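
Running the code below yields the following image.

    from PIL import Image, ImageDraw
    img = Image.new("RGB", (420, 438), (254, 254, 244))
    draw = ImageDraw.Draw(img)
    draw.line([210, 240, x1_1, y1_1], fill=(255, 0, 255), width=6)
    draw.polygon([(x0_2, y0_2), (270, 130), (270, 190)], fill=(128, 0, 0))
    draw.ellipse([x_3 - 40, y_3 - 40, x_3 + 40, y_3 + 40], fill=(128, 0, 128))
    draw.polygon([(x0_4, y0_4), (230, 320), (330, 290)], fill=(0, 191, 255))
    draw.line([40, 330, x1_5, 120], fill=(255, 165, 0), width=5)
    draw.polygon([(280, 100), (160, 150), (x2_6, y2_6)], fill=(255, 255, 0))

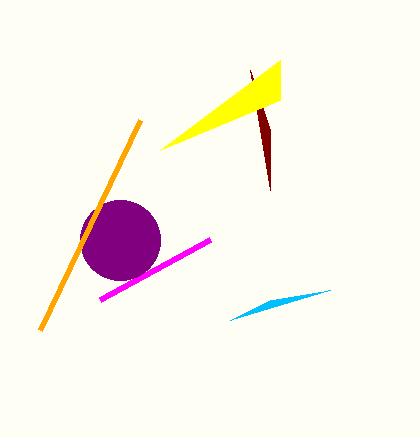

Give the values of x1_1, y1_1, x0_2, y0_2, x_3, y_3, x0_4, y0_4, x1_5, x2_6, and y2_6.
x1_1 = 100; y1_1 = 300; x0_2 = 250; y0_2 = 70; x_3 = 120; y_3 = 240; x0_4 = 270; y0_4 = 300; x1_5 = 140; x2_6 = 280; y2_6 = 60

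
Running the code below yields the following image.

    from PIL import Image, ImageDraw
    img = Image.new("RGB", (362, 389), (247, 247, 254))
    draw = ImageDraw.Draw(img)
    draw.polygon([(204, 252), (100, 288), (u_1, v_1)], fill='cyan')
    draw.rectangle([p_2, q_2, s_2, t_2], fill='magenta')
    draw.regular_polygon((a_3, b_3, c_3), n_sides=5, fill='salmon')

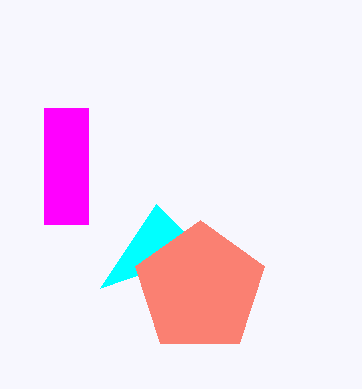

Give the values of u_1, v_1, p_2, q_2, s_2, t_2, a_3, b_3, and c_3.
u_1 = 156; v_1 = 204; p_2 = 44; q_2 = 108; s_2 = 88; t_2 = 224; a_3 = 200; b_3 = 288; c_3 = 68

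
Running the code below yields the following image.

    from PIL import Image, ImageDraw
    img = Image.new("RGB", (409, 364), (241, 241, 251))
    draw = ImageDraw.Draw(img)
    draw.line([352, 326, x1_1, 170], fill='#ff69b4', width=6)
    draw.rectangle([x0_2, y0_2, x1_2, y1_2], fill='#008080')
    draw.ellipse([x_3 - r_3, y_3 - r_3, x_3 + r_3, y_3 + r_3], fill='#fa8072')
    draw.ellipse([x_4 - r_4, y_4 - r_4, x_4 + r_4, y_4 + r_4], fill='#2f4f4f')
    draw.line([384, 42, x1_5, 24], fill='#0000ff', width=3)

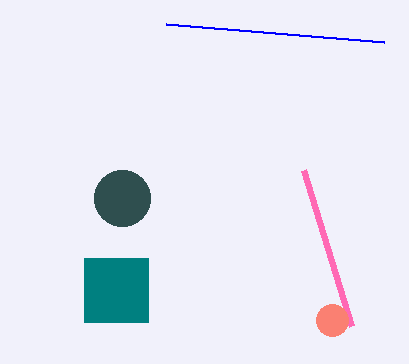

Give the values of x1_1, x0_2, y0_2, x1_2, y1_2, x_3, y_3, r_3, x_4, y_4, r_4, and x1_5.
x1_1 = 304, x0_2 = 84, y0_2 = 258, x1_2 = 148, y1_2 = 322, x_3 = 332, y_3 = 320, r_3 = 16, x_4 = 122, y_4 = 198, r_4 = 28, x1_5 = 166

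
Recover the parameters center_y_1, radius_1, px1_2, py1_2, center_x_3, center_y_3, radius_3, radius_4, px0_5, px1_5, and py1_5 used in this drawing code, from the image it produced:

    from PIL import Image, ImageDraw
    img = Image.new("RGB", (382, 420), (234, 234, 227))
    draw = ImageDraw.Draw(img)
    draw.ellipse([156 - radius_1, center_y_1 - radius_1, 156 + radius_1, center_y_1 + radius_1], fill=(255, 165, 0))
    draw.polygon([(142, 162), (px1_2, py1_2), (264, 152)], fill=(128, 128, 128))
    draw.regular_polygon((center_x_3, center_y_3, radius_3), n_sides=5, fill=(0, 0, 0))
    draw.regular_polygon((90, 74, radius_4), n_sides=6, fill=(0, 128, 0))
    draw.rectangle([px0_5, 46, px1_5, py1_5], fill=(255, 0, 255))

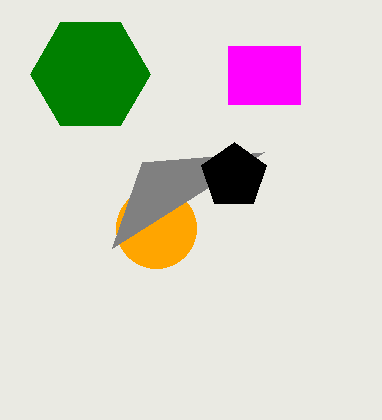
center_y_1 = 228, radius_1 = 40, px1_2 = 112, py1_2 = 248, center_x_3 = 234, center_y_3 = 176, radius_3 = 34, radius_4 = 60, px0_5 = 228, px1_5 = 300, py1_5 = 104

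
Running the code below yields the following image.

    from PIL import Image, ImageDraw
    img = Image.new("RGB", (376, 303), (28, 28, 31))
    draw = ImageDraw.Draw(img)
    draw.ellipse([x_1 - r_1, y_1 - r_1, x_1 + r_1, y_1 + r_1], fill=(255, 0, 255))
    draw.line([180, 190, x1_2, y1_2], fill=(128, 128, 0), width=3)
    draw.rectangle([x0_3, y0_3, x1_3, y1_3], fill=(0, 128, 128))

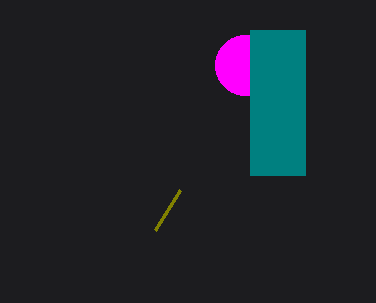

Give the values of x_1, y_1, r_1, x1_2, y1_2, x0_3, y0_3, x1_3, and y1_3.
x_1 = 245; y_1 = 65; r_1 = 30; x1_2 = 155; y1_2 = 230; x0_3 = 250; y0_3 = 30; x1_3 = 305; y1_3 = 175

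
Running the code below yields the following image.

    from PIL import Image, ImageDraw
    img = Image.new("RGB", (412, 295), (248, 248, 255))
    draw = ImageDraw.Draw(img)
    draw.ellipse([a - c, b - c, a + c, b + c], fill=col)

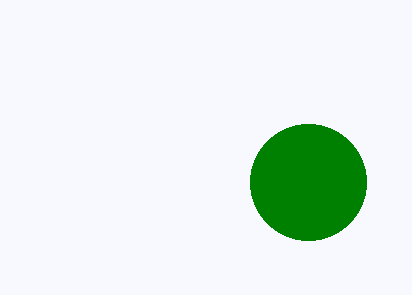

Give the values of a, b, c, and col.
a = 308, b = 182, c = 58, col = 'green'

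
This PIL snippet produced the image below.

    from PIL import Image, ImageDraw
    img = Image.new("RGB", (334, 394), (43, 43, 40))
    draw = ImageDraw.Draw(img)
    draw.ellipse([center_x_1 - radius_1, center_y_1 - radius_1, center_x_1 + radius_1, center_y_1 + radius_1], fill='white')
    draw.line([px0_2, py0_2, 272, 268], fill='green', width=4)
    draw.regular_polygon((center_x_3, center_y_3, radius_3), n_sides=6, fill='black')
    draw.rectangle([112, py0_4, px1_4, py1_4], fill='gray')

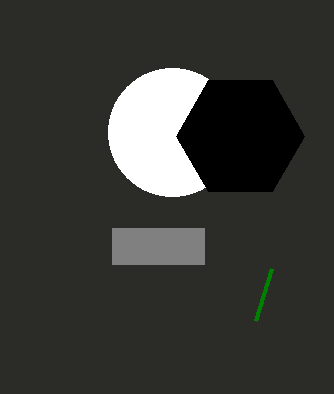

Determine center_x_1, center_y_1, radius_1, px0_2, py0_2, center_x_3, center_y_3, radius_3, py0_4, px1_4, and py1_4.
center_x_1 = 172
center_y_1 = 132
radius_1 = 64
px0_2 = 256
py0_2 = 320
center_x_3 = 240
center_y_3 = 136
radius_3 = 64
py0_4 = 228
px1_4 = 204
py1_4 = 264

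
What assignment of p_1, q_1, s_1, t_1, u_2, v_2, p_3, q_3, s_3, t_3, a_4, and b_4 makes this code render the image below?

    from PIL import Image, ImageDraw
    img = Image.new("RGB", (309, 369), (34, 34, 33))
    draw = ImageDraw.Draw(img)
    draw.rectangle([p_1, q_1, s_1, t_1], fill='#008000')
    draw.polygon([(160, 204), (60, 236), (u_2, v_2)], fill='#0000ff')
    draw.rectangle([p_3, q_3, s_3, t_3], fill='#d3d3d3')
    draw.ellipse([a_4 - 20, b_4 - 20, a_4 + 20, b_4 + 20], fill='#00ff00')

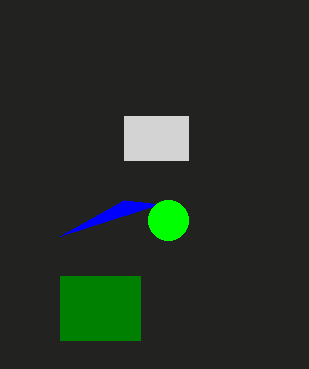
p_1 = 60
q_1 = 276
s_1 = 140
t_1 = 340
u_2 = 124
v_2 = 200
p_3 = 124
q_3 = 116
s_3 = 188
t_3 = 160
a_4 = 168
b_4 = 220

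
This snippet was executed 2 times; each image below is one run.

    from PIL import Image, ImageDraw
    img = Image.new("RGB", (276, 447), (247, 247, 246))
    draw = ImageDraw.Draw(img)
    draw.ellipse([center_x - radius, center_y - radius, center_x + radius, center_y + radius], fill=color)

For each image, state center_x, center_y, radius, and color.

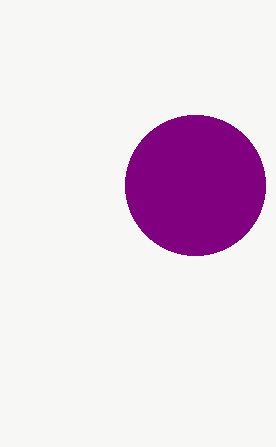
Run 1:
center_x = 195, center_y = 185, radius = 70, color = 'purple'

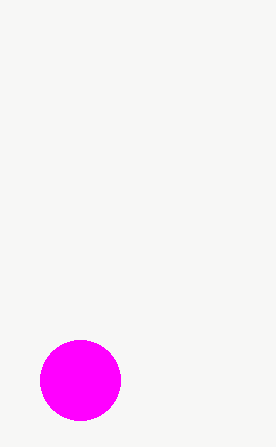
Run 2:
center_x = 80
center_y = 380
radius = 40
color = 'magenta'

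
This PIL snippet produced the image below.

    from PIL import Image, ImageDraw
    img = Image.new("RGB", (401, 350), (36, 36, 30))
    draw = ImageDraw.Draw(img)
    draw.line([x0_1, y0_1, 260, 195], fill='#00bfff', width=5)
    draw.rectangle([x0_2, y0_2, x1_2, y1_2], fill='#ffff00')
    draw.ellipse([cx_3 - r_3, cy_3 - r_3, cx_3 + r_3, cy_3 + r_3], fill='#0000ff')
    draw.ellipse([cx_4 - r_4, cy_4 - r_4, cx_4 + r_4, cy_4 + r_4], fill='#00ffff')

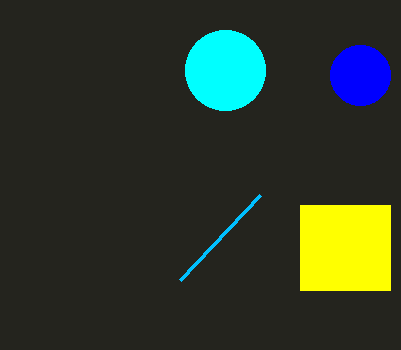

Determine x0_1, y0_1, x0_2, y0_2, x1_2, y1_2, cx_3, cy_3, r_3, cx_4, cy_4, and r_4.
x0_1 = 180
y0_1 = 280
x0_2 = 300
y0_2 = 205
x1_2 = 390
y1_2 = 290
cx_3 = 360
cy_3 = 75
r_3 = 30
cx_4 = 225
cy_4 = 70
r_4 = 40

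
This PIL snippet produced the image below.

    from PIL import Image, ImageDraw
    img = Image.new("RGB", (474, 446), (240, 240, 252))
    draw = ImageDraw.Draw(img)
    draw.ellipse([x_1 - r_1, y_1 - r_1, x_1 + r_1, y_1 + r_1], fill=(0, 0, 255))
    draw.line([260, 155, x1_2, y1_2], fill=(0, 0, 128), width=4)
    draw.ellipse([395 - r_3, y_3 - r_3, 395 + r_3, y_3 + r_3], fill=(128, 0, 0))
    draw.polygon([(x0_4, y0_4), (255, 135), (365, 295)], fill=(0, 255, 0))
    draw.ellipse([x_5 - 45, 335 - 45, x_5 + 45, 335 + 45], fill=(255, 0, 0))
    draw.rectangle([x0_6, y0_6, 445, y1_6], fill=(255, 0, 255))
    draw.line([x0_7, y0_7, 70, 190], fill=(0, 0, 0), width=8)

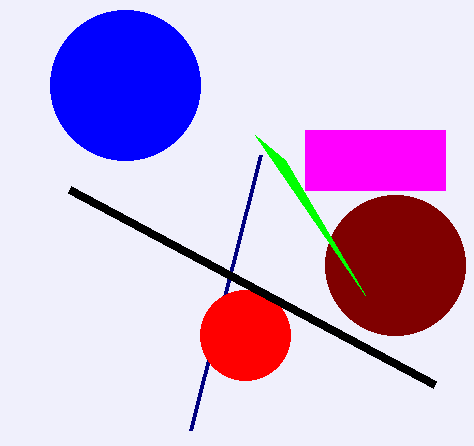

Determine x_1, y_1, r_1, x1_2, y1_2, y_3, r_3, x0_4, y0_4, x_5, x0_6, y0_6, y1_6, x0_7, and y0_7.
x_1 = 125, y_1 = 85, r_1 = 75, x1_2 = 190, y1_2 = 430, y_3 = 265, r_3 = 70, x0_4 = 285, y0_4 = 160, x_5 = 245, x0_6 = 305, y0_6 = 130, y1_6 = 190, x0_7 = 435, y0_7 = 385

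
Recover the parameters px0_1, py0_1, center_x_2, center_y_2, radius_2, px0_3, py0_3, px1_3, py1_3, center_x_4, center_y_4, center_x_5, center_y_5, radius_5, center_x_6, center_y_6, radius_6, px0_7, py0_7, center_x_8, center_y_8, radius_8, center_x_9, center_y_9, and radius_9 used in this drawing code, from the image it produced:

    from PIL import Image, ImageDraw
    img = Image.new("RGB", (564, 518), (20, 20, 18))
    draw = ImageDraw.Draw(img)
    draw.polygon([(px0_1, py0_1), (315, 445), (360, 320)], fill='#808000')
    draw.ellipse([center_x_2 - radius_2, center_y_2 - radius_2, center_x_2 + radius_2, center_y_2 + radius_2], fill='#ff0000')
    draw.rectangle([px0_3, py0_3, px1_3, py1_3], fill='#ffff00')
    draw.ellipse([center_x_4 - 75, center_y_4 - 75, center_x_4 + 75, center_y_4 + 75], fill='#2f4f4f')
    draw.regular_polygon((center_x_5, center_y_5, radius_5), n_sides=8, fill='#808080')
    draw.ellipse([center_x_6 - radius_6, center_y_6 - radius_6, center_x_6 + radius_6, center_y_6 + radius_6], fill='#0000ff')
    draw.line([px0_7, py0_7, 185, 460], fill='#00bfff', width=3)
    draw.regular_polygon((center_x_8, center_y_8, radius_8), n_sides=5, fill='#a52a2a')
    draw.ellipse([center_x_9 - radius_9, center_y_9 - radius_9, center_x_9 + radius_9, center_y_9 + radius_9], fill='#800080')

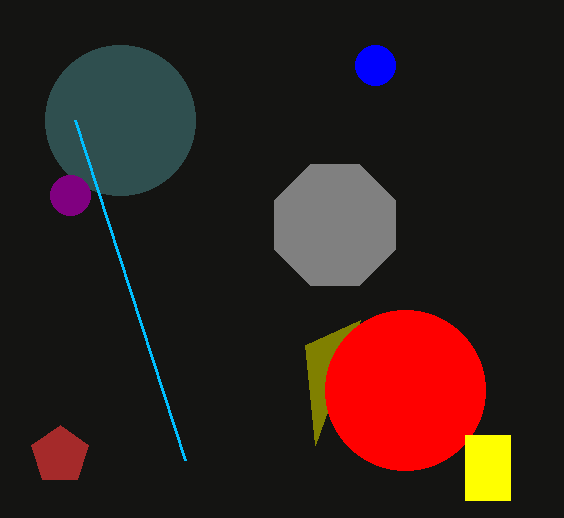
px0_1 = 305; py0_1 = 345; center_x_2 = 405; center_y_2 = 390; radius_2 = 80; px0_3 = 465; py0_3 = 435; px1_3 = 510; py1_3 = 500; center_x_4 = 120; center_y_4 = 120; center_x_5 = 335; center_y_5 = 225; radius_5 = 65; center_x_6 = 375; center_y_6 = 65; radius_6 = 20; px0_7 = 75; py0_7 = 120; center_x_8 = 60; center_y_8 = 455; radius_8 = 30; center_x_9 = 70; center_y_9 = 195; radius_9 = 20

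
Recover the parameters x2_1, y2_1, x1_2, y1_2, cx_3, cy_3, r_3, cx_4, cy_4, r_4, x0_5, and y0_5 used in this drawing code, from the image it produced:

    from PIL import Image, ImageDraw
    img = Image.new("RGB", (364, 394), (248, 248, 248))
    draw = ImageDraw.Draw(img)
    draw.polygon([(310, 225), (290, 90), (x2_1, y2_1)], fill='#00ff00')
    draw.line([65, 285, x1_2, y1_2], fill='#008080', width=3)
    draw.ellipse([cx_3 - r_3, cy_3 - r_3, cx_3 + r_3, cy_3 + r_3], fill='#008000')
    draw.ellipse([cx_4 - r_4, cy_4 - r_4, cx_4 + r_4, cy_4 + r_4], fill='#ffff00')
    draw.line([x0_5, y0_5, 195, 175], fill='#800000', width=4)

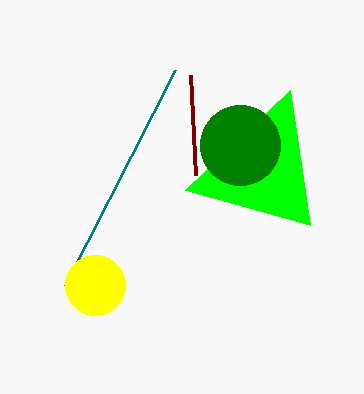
x2_1 = 185; y2_1 = 190; x1_2 = 175; y1_2 = 70; cx_3 = 240; cy_3 = 145; r_3 = 40; cx_4 = 95; cy_4 = 285; r_4 = 30; x0_5 = 190; y0_5 = 75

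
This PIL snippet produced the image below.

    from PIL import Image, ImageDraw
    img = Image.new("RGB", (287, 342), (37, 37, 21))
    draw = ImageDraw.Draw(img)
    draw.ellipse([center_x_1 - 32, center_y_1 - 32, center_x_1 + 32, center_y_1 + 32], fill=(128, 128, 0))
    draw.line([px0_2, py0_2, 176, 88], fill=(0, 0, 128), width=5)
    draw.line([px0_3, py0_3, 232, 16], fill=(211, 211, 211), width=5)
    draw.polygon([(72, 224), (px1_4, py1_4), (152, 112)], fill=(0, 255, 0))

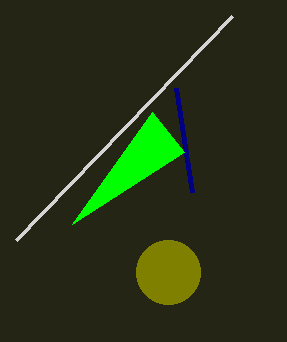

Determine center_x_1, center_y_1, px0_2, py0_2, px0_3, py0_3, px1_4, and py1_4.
center_x_1 = 168; center_y_1 = 272; px0_2 = 192; py0_2 = 192; px0_3 = 16; py0_3 = 240; px1_4 = 184; py1_4 = 152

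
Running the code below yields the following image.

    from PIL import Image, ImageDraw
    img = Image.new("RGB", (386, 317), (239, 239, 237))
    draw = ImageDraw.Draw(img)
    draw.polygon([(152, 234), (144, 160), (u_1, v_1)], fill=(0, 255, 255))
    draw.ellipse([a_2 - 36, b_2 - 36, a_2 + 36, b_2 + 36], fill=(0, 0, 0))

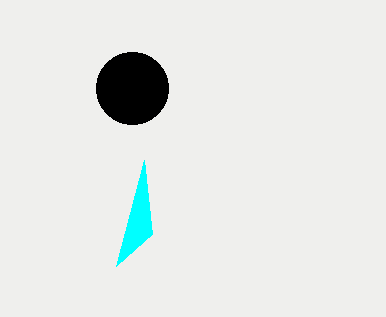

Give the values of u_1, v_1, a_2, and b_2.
u_1 = 116, v_1 = 266, a_2 = 132, b_2 = 88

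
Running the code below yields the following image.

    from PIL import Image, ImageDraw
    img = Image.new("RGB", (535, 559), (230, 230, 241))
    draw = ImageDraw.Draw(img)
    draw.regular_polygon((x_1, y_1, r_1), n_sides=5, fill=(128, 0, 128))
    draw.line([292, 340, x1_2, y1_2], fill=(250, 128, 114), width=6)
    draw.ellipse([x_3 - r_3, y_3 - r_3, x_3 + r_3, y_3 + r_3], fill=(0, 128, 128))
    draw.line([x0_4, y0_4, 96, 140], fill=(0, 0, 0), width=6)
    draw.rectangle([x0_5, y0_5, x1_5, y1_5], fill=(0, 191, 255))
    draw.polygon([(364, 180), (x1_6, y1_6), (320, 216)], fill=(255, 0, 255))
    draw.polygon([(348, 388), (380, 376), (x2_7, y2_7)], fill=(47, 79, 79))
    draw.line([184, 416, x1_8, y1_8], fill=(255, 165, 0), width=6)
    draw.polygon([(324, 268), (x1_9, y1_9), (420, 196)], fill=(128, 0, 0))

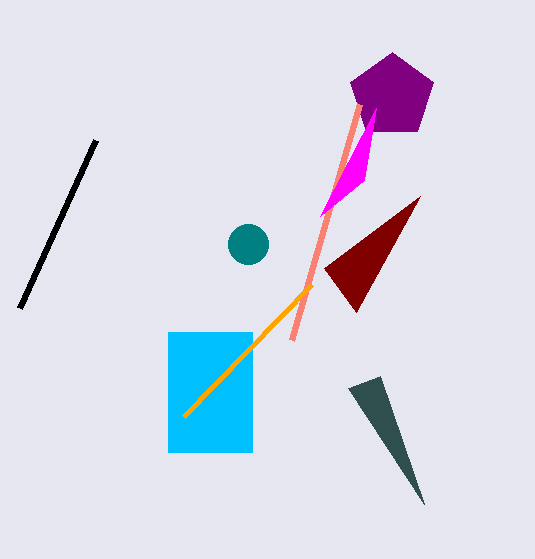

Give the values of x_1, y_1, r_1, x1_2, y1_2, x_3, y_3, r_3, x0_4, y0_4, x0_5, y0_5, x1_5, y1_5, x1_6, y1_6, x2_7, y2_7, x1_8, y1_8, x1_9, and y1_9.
x_1 = 392
y_1 = 96
r_1 = 44
x1_2 = 360
y1_2 = 104
x_3 = 248
y_3 = 244
r_3 = 20
x0_4 = 20
y0_4 = 308
x0_5 = 168
y0_5 = 332
x1_5 = 252
y1_5 = 452
x1_6 = 376
y1_6 = 108
x2_7 = 424
y2_7 = 504
x1_8 = 312
y1_8 = 284
x1_9 = 356
y1_9 = 312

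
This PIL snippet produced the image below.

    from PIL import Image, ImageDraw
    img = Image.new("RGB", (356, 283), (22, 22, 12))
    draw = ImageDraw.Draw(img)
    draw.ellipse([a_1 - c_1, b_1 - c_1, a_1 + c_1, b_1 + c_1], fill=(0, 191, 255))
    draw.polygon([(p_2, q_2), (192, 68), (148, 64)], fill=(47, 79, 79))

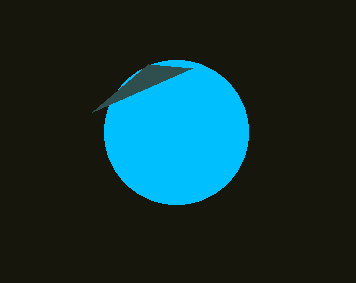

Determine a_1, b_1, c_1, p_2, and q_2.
a_1 = 176; b_1 = 132; c_1 = 72; p_2 = 92; q_2 = 112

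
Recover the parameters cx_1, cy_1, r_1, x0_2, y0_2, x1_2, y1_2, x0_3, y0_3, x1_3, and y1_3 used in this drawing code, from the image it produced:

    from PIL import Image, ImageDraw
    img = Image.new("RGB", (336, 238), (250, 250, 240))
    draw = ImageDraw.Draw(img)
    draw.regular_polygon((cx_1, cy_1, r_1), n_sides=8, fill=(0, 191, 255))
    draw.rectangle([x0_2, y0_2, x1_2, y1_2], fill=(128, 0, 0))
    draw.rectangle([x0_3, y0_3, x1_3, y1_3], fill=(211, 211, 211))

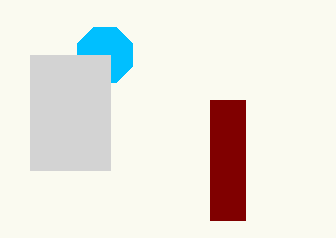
cx_1 = 105; cy_1 = 55; r_1 = 30; x0_2 = 210; y0_2 = 100; x1_2 = 245; y1_2 = 220; x0_3 = 30; y0_3 = 55; x1_3 = 110; y1_3 = 170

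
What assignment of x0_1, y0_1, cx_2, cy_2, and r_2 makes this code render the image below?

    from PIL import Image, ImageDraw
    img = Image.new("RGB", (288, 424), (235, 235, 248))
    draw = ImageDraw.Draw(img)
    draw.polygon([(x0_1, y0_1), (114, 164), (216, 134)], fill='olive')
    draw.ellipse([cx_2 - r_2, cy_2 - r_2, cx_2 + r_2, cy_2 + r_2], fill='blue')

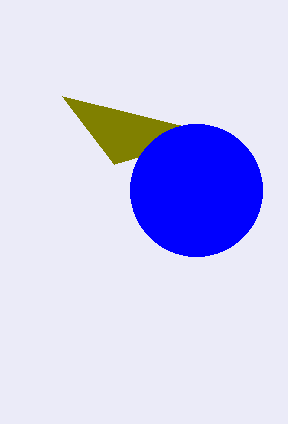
x0_1 = 62
y0_1 = 96
cx_2 = 196
cy_2 = 190
r_2 = 66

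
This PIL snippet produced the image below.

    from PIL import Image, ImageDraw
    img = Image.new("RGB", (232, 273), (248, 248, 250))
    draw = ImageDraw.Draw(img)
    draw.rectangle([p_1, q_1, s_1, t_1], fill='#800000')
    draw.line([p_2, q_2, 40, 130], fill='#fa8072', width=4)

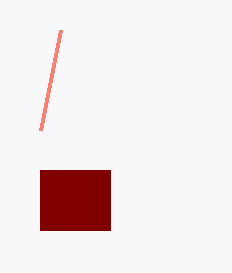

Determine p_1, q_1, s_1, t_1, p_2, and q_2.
p_1 = 40; q_1 = 170; s_1 = 110; t_1 = 230; p_2 = 60; q_2 = 30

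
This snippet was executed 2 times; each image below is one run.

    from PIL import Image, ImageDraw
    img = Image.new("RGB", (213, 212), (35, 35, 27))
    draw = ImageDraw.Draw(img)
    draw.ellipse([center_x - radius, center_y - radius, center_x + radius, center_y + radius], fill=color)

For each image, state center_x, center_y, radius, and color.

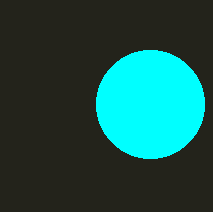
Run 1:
center_x = 150
center_y = 104
radius = 54
color = 'cyan'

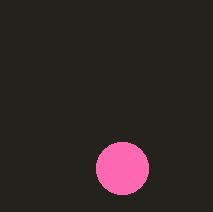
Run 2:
center_x = 122; center_y = 168; radius = 26; color = 'hotpink'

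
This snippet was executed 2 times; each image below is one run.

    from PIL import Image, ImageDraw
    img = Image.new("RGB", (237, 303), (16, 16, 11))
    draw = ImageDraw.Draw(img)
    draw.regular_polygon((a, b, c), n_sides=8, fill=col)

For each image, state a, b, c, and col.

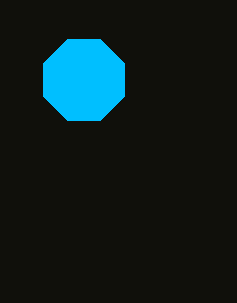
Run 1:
a = 84, b = 80, c = 44, col = 'deepskyblue'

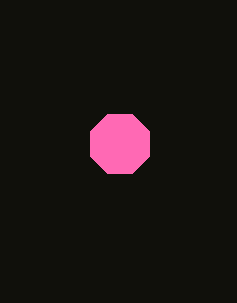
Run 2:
a = 120, b = 144, c = 32, col = 'hotpink'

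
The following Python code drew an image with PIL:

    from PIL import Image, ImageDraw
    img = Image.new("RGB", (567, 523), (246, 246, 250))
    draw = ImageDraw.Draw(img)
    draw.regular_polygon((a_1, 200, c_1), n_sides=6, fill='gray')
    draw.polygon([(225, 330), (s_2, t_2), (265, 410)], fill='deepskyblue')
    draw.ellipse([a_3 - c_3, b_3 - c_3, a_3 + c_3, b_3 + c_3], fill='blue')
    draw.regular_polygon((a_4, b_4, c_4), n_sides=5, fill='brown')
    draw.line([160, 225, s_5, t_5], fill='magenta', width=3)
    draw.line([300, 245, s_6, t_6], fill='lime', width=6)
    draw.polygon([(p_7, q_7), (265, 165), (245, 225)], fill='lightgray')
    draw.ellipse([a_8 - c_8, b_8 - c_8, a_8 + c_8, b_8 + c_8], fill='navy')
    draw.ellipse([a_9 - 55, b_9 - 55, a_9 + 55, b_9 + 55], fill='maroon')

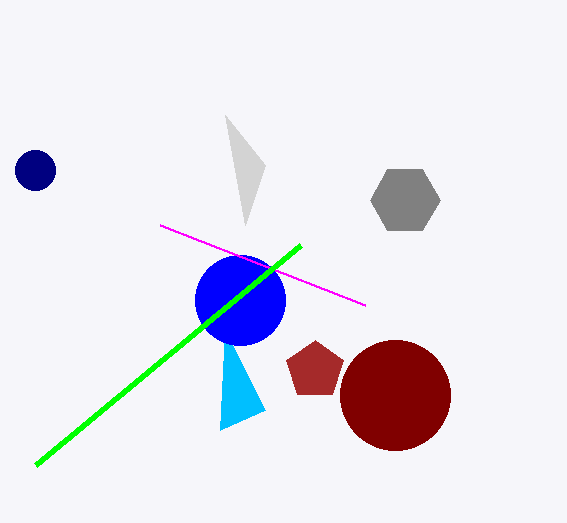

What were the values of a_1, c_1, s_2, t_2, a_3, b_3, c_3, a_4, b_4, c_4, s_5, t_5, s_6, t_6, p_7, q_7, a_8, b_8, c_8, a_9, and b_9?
a_1 = 405; c_1 = 35; s_2 = 220; t_2 = 430; a_3 = 240; b_3 = 300; c_3 = 45; a_4 = 315; b_4 = 370; c_4 = 30; s_5 = 365; t_5 = 305; s_6 = 35; t_6 = 465; p_7 = 225; q_7 = 115; a_8 = 35; b_8 = 170; c_8 = 20; a_9 = 395; b_9 = 395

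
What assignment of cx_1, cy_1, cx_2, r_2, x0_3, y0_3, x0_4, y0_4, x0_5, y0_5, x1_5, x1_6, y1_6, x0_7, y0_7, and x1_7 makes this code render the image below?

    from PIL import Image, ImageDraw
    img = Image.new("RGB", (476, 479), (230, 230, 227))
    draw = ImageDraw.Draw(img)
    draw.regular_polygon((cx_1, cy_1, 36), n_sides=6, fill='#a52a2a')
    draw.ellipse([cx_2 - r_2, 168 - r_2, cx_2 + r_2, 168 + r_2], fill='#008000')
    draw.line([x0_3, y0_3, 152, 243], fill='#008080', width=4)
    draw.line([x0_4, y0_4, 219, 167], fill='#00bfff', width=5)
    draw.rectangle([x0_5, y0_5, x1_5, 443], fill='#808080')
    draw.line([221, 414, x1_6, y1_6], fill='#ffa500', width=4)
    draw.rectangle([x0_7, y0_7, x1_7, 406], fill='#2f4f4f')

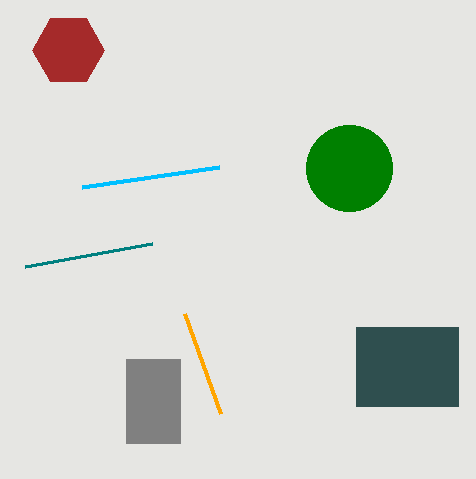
cx_1 = 68, cy_1 = 50, cx_2 = 349, r_2 = 43, x0_3 = 25, y0_3 = 266, x0_4 = 82, y0_4 = 187, x0_5 = 126, y0_5 = 359, x1_5 = 180, x1_6 = 185, y1_6 = 314, x0_7 = 356, y0_7 = 327, x1_7 = 458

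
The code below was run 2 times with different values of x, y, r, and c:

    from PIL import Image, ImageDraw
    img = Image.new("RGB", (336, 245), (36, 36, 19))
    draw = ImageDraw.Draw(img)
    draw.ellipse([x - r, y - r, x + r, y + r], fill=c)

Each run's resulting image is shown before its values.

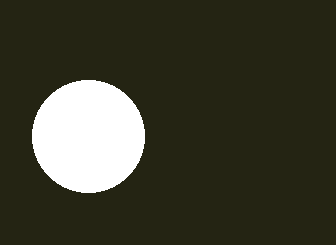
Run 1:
x = 88, y = 136, r = 56, c = 'white'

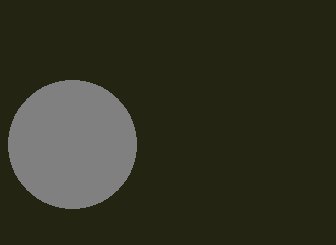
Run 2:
x = 72; y = 144; r = 64; c = 'gray'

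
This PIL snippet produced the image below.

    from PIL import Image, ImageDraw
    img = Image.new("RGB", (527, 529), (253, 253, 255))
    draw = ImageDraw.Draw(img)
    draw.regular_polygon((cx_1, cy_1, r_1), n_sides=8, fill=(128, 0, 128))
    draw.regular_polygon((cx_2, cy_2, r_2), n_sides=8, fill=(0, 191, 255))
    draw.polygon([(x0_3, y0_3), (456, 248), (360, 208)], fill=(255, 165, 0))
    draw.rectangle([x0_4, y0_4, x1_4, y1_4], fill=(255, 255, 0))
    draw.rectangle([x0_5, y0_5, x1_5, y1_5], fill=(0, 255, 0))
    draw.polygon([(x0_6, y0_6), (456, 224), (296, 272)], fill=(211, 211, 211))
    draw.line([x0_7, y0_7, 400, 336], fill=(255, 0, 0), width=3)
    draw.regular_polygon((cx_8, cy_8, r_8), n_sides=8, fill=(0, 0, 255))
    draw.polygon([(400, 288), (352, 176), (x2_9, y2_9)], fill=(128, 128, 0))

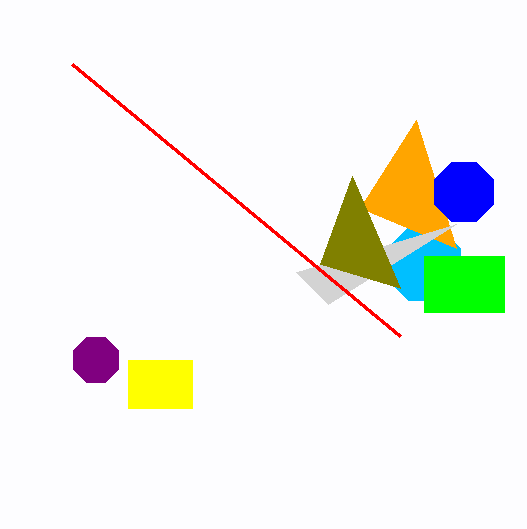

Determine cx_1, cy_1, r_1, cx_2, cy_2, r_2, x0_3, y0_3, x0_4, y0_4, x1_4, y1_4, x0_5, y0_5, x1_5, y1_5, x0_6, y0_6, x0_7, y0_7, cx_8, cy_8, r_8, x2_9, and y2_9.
cx_1 = 96, cy_1 = 360, r_1 = 24, cx_2 = 424, cy_2 = 264, r_2 = 40, x0_3 = 416, y0_3 = 120, x0_4 = 128, y0_4 = 360, x1_4 = 192, y1_4 = 408, x0_5 = 424, y0_5 = 256, x1_5 = 504, y1_5 = 312, x0_6 = 328, y0_6 = 304, x0_7 = 72, y0_7 = 64, cx_8 = 464, cy_8 = 192, r_8 = 32, x2_9 = 320, y2_9 = 264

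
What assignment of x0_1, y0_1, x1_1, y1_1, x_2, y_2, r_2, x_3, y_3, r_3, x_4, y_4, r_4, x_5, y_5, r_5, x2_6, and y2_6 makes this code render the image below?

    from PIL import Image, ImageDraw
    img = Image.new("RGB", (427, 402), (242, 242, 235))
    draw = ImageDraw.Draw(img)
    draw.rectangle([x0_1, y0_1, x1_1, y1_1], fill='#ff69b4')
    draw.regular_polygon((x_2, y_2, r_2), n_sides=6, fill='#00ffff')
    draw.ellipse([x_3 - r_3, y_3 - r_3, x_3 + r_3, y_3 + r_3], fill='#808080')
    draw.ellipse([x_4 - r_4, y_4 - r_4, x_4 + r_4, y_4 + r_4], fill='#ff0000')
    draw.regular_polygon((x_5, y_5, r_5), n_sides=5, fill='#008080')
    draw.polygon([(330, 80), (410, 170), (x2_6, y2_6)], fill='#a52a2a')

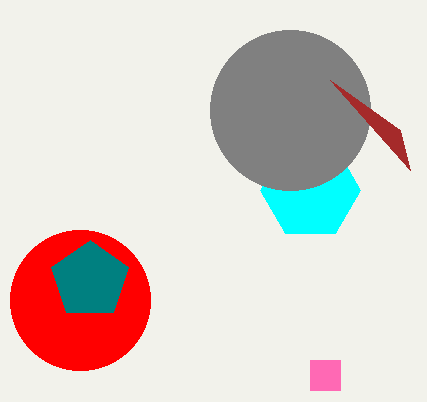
x0_1 = 310, y0_1 = 360, x1_1 = 340, y1_1 = 390, x_2 = 310, y_2 = 190, r_2 = 50, x_3 = 290, y_3 = 110, r_3 = 80, x_4 = 80, y_4 = 300, r_4 = 70, x_5 = 90, y_5 = 280, r_5 = 40, x2_6 = 400, y2_6 = 130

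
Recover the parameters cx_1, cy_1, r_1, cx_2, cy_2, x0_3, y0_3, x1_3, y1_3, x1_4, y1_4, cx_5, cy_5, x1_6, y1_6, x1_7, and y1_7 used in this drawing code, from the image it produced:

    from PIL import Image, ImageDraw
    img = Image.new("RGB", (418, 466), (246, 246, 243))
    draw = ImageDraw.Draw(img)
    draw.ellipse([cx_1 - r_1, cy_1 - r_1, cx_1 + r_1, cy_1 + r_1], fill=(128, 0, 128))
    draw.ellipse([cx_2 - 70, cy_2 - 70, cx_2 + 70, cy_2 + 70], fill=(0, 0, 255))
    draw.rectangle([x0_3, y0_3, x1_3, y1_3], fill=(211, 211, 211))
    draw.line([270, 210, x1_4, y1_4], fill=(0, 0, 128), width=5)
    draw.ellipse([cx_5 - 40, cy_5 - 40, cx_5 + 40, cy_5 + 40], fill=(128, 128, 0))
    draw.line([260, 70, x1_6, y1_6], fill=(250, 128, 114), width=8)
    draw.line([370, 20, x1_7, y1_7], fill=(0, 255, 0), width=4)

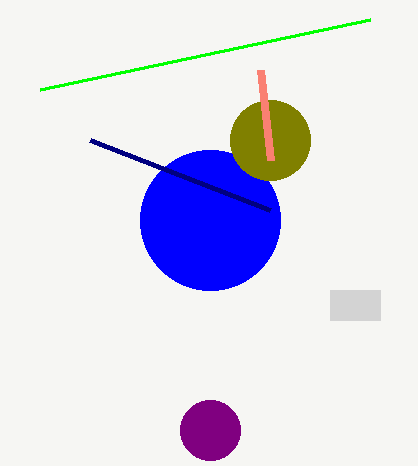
cx_1 = 210; cy_1 = 430; r_1 = 30; cx_2 = 210; cy_2 = 220; x0_3 = 330; y0_3 = 290; x1_3 = 380; y1_3 = 320; x1_4 = 90; y1_4 = 140; cx_5 = 270; cy_5 = 140; x1_6 = 270; y1_6 = 160; x1_7 = 40; y1_7 = 90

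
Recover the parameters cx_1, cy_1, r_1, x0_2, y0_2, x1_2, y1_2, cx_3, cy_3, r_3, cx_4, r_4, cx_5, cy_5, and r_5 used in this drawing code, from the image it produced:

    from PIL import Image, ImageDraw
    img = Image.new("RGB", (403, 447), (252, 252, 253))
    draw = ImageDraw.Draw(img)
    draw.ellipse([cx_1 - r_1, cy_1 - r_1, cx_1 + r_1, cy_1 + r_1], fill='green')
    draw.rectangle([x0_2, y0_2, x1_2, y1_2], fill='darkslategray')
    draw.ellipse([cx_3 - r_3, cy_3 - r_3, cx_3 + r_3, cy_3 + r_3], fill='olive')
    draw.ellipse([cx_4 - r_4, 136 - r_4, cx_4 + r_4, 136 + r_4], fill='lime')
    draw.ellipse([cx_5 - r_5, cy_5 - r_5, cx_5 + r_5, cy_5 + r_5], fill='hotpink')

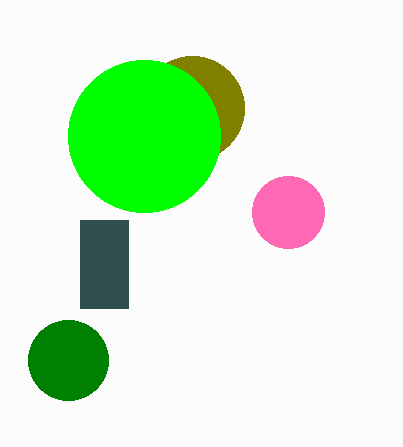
cx_1 = 68, cy_1 = 360, r_1 = 40, x0_2 = 80, y0_2 = 220, x1_2 = 128, y1_2 = 308, cx_3 = 192, cy_3 = 108, r_3 = 52, cx_4 = 144, r_4 = 76, cx_5 = 288, cy_5 = 212, r_5 = 36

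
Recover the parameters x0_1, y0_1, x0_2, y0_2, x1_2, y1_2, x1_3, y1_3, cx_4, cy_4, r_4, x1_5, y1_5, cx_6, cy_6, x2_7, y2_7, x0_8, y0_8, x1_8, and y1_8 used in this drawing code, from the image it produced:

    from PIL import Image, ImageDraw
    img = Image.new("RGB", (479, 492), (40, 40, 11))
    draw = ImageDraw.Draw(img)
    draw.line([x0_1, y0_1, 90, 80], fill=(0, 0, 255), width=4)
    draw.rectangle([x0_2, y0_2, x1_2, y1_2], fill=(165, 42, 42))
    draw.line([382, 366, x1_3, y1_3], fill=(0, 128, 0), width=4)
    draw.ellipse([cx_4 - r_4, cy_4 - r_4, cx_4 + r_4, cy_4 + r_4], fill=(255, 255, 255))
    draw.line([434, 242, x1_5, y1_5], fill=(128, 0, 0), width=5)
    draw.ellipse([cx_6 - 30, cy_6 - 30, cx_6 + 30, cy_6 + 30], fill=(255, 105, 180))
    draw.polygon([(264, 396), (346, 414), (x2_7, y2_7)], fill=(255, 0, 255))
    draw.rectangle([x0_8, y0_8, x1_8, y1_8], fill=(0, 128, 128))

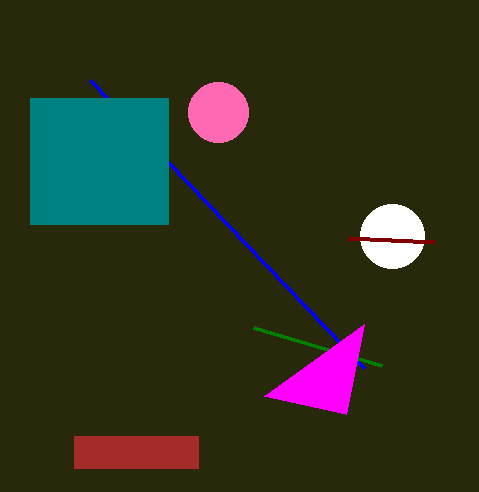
x0_1 = 364; y0_1 = 368; x0_2 = 74; y0_2 = 436; x1_2 = 198; y1_2 = 468; x1_3 = 254; y1_3 = 328; cx_4 = 392; cy_4 = 236; r_4 = 32; x1_5 = 348; y1_5 = 238; cx_6 = 218; cy_6 = 112; x2_7 = 364; y2_7 = 324; x0_8 = 30; y0_8 = 98; x1_8 = 168; y1_8 = 224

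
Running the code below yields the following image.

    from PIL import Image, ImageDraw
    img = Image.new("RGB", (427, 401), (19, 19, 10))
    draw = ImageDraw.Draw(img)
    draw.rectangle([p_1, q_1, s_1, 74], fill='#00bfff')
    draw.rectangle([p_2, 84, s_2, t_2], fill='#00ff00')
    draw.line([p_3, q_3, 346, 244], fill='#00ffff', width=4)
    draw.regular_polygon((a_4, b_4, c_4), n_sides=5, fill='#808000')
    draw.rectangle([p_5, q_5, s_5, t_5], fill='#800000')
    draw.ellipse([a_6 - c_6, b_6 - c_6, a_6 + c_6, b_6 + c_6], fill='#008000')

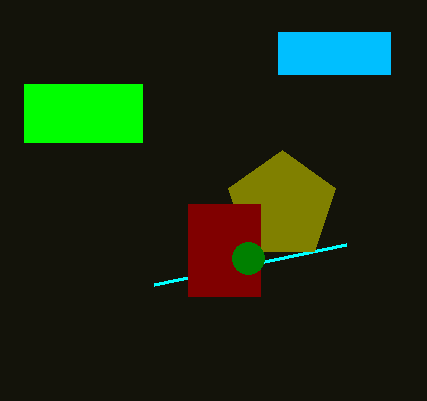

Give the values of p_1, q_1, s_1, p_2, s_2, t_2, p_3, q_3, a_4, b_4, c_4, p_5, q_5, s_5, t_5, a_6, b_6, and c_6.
p_1 = 278
q_1 = 32
s_1 = 390
p_2 = 24
s_2 = 142
t_2 = 142
p_3 = 154
q_3 = 284
a_4 = 282
b_4 = 206
c_4 = 56
p_5 = 188
q_5 = 204
s_5 = 260
t_5 = 296
a_6 = 248
b_6 = 258
c_6 = 16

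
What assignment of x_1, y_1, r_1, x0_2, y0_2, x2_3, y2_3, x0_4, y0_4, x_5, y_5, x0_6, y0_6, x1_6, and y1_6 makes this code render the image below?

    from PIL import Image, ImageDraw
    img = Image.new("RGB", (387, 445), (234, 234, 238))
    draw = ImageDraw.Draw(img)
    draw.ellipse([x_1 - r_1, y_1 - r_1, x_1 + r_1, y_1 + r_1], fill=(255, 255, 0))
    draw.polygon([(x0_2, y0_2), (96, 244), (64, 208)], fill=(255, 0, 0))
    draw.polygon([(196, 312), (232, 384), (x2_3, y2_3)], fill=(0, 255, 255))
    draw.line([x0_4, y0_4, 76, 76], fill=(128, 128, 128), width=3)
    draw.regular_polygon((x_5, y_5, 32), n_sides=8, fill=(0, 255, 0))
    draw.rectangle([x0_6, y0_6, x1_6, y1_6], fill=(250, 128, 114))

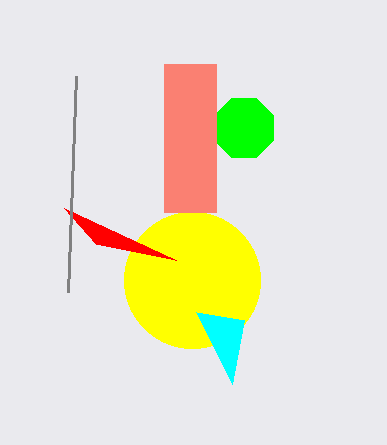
x_1 = 192
y_1 = 280
r_1 = 68
x0_2 = 176
y0_2 = 260
x2_3 = 244
y2_3 = 320
x0_4 = 68
y0_4 = 292
x_5 = 244
y_5 = 128
x0_6 = 164
y0_6 = 64
x1_6 = 216
y1_6 = 212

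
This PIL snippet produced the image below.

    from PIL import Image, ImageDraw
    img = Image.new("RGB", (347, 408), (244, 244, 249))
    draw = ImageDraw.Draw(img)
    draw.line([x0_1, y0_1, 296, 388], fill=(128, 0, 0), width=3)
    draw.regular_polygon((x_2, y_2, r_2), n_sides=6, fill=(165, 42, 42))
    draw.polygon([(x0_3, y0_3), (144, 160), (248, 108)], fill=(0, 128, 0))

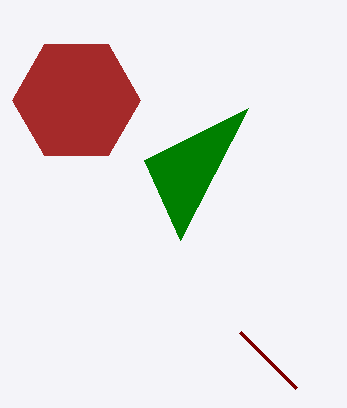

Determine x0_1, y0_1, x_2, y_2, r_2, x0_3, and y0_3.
x0_1 = 240
y0_1 = 332
x_2 = 76
y_2 = 100
r_2 = 64
x0_3 = 180
y0_3 = 240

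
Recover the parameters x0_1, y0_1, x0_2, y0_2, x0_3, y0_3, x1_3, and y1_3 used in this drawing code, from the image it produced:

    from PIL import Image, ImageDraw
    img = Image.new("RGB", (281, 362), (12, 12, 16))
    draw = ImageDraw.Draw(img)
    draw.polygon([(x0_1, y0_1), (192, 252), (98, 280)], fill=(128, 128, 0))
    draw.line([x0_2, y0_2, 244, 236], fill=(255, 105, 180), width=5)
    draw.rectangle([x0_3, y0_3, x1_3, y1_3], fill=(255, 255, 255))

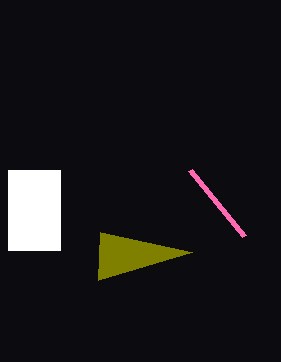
x0_1 = 100
y0_1 = 232
x0_2 = 190
y0_2 = 170
x0_3 = 8
y0_3 = 170
x1_3 = 60
y1_3 = 250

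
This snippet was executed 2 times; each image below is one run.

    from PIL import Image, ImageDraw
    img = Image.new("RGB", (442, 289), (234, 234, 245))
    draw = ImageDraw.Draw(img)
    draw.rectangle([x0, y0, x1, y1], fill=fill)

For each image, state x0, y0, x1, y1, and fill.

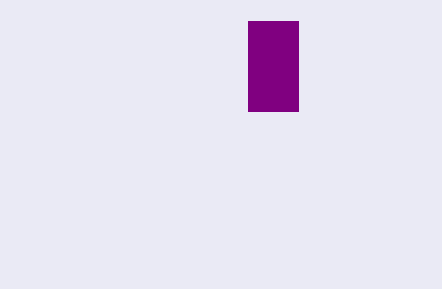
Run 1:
x0 = 248
y0 = 21
x1 = 298
y1 = 111
fill = 'purple'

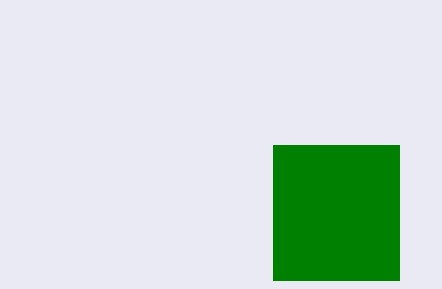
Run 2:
x0 = 273, y0 = 145, x1 = 399, y1 = 280, fill = 'green'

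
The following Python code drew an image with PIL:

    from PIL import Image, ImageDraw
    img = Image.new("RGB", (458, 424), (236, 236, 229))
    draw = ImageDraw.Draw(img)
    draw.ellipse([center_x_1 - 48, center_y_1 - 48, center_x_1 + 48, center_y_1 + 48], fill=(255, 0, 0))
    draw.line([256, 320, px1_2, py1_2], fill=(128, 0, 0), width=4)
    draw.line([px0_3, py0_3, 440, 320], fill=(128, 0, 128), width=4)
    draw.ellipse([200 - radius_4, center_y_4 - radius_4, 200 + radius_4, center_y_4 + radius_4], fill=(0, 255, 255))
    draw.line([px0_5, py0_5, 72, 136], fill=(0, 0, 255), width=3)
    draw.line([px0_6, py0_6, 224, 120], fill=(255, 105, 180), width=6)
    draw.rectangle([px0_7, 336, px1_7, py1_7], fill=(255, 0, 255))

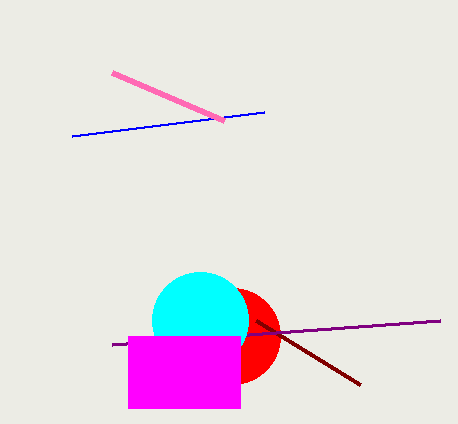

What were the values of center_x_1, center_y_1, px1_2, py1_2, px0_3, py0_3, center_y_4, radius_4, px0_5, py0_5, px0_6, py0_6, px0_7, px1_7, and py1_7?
center_x_1 = 232
center_y_1 = 336
px1_2 = 360
py1_2 = 384
px0_3 = 112
py0_3 = 344
center_y_4 = 320
radius_4 = 48
px0_5 = 264
py0_5 = 112
px0_6 = 112
py0_6 = 72
px0_7 = 128
px1_7 = 240
py1_7 = 408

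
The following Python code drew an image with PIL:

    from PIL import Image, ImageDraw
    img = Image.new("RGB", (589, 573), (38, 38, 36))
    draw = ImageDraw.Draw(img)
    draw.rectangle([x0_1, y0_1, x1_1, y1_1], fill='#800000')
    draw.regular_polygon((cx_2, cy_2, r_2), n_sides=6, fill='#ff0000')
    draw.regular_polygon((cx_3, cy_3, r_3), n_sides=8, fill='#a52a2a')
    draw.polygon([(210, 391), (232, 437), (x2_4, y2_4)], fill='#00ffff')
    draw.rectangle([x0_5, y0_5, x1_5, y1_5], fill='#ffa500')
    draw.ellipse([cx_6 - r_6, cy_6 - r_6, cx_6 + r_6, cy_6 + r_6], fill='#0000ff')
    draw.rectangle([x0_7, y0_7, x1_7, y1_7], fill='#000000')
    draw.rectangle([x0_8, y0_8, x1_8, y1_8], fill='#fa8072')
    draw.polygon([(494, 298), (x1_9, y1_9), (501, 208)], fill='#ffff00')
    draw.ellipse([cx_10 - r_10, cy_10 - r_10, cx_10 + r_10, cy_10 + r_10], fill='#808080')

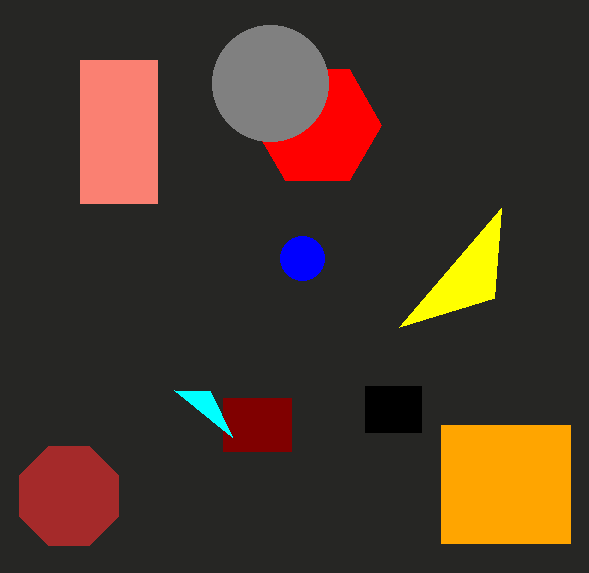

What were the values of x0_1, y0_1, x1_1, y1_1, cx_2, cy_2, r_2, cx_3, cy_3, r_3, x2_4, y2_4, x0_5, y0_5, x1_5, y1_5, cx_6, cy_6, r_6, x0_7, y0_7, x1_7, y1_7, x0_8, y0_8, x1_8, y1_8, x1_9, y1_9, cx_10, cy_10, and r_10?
x0_1 = 223, y0_1 = 398, x1_1 = 291, y1_1 = 451, cx_2 = 317, cy_2 = 125, r_2 = 64, cx_3 = 69, cy_3 = 496, r_3 = 54, x2_4 = 174, y2_4 = 390, x0_5 = 441, y0_5 = 425, x1_5 = 570, y1_5 = 543, cx_6 = 302, cy_6 = 258, r_6 = 22, x0_7 = 365, y0_7 = 386, x1_7 = 421, y1_7 = 432, x0_8 = 80, y0_8 = 60, x1_8 = 157, y1_8 = 203, x1_9 = 399, y1_9 = 327, cx_10 = 270, cy_10 = 83, r_10 = 58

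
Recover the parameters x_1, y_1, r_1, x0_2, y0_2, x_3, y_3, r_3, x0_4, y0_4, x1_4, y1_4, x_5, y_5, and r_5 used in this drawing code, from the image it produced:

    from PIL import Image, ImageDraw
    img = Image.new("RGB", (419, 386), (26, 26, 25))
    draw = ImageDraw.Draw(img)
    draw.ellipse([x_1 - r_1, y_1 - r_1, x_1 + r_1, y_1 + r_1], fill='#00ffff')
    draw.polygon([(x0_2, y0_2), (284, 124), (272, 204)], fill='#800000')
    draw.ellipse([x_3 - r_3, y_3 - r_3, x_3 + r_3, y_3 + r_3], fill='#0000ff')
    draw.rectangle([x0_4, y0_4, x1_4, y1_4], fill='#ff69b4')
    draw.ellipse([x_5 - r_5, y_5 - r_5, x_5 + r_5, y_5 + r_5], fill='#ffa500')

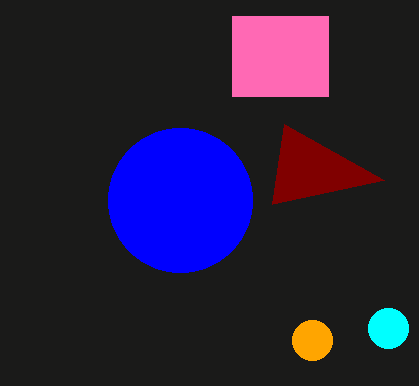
x_1 = 388
y_1 = 328
r_1 = 20
x0_2 = 384
y0_2 = 180
x_3 = 180
y_3 = 200
r_3 = 72
x0_4 = 232
y0_4 = 16
x1_4 = 328
y1_4 = 96
x_5 = 312
y_5 = 340
r_5 = 20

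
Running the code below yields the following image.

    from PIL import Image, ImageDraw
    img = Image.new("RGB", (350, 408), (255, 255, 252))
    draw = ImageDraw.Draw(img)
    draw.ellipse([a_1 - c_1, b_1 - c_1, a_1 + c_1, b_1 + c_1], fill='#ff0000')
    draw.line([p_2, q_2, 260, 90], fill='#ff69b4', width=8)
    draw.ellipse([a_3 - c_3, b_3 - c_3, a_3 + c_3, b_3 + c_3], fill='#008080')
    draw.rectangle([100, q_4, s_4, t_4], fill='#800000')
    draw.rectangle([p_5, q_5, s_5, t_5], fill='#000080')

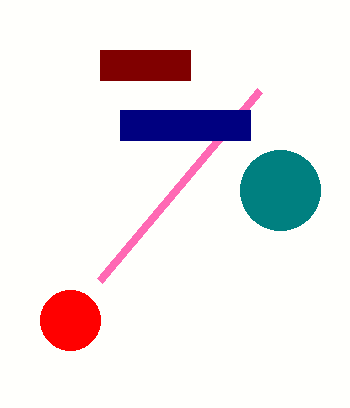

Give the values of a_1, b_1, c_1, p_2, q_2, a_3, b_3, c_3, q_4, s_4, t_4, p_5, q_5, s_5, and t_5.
a_1 = 70
b_1 = 320
c_1 = 30
p_2 = 100
q_2 = 280
a_3 = 280
b_3 = 190
c_3 = 40
q_4 = 50
s_4 = 190
t_4 = 80
p_5 = 120
q_5 = 110
s_5 = 250
t_5 = 140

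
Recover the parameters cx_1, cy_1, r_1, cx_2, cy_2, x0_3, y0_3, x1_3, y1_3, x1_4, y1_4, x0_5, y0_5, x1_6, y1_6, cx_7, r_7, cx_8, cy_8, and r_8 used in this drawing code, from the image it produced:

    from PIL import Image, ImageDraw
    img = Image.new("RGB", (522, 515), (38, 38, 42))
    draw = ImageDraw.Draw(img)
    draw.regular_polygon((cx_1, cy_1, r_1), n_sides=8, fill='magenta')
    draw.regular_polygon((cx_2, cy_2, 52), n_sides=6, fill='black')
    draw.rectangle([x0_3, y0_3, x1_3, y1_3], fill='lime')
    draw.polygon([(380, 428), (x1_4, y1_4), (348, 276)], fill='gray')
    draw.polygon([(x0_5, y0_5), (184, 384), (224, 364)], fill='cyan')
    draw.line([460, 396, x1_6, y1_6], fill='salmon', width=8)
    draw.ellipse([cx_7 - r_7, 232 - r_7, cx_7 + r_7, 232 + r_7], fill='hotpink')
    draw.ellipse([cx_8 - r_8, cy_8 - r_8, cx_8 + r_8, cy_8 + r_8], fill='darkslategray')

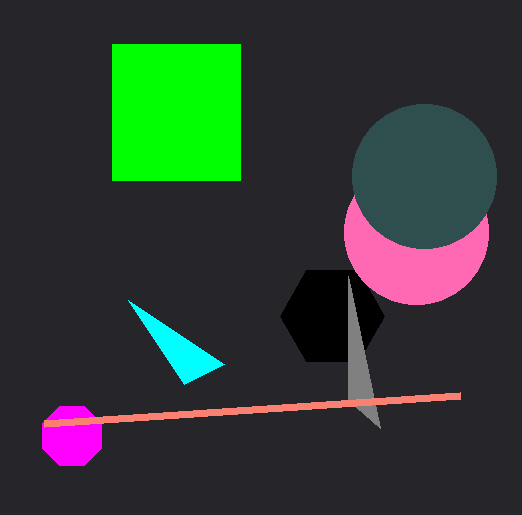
cx_1 = 72
cy_1 = 436
r_1 = 32
cx_2 = 332
cy_2 = 316
x0_3 = 112
y0_3 = 44
x1_3 = 240
y1_3 = 180
x1_4 = 348
y1_4 = 400
x0_5 = 128
y0_5 = 300
x1_6 = 44
y1_6 = 424
cx_7 = 416
r_7 = 72
cx_8 = 424
cy_8 = 176
r_8 = 72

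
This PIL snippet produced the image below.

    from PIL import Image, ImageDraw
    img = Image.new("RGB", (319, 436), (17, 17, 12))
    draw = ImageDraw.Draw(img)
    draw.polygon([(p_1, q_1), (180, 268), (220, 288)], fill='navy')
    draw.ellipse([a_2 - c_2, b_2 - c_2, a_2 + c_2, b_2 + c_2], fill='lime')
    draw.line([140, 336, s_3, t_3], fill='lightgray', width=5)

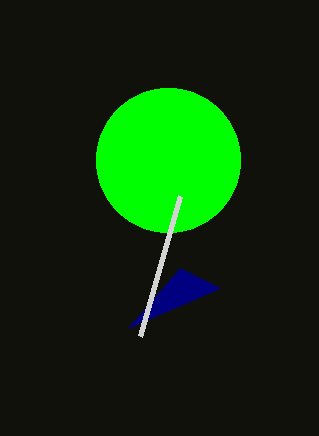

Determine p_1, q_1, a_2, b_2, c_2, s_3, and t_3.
p_1 = 128, q_1 = 328, a_2 = 168, b_2 = 160, c_2 = 72, s_3 = 180, t_3 = 196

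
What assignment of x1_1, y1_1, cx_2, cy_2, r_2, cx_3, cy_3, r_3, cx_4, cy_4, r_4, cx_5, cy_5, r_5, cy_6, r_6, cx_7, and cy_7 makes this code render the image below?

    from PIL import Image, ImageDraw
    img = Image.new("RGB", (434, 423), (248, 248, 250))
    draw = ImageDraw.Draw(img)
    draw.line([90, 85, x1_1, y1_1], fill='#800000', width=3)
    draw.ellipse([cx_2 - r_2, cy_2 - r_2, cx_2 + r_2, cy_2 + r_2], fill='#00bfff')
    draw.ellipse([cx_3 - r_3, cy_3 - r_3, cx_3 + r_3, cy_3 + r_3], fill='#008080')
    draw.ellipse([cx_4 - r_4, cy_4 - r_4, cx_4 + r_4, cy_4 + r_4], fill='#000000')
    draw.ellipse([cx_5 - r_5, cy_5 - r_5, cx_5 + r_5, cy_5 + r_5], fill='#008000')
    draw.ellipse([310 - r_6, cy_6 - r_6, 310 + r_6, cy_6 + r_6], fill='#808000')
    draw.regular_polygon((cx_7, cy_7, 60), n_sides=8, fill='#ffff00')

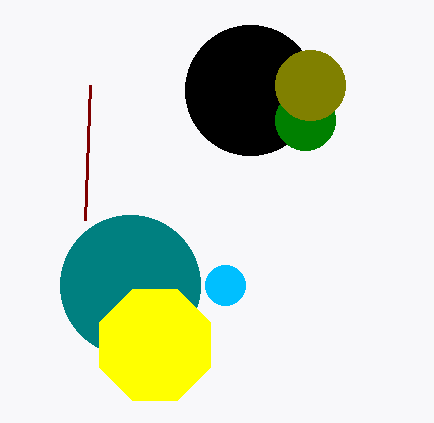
x1_1 = 85
y1_1 = 220
cx_2 = 225
cy_2 = 285
r_2 = 20
cx_3 = 130
cy_3 = 285
r_3 = 70
cx_4 = 250
cy_4 = 90
r_4 = 65
cx_5 = 305
cy_5 = 120
r_5 = 30
cy_6 = 85
r_6 = 35
cx_7 = 155
cy_7 = 345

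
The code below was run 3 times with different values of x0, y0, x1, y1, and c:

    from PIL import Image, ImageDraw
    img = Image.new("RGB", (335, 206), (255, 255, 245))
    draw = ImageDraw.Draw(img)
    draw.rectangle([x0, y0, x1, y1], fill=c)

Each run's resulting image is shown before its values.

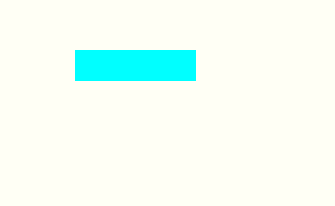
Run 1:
x0 = 75
y0 = 50
x1 = 195
y1 = 80
c = 'cyan'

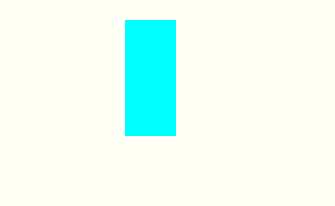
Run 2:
x0 = 125, y0 = 20, x1 = 175, y1 = 135, c = 'cyan'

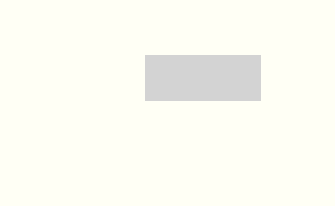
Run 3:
x0 = 145; y0 = 55; x1 = 260; y1 = 100; c = 'lightgray'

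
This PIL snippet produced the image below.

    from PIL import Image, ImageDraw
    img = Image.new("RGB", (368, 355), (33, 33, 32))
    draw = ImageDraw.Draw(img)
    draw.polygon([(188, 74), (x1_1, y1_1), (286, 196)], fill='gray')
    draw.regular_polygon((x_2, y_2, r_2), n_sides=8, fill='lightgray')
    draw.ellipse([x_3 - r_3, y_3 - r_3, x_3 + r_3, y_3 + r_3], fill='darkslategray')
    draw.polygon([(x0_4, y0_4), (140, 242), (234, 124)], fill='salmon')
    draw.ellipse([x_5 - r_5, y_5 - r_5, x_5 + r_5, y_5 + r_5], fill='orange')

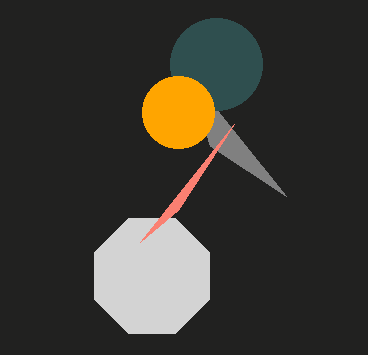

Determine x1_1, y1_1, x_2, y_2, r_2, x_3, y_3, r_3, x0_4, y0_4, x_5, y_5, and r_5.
x1_1 = 210
y1_1 = 146
x_2 = 152
y_2 = 276
r_2 = 62
x_3 = 216
y_3 = 64
r_3 = 46
x0_4 = 178
y0_4 = 210
x_5 = 178
y_5 = 112
r_5 = 36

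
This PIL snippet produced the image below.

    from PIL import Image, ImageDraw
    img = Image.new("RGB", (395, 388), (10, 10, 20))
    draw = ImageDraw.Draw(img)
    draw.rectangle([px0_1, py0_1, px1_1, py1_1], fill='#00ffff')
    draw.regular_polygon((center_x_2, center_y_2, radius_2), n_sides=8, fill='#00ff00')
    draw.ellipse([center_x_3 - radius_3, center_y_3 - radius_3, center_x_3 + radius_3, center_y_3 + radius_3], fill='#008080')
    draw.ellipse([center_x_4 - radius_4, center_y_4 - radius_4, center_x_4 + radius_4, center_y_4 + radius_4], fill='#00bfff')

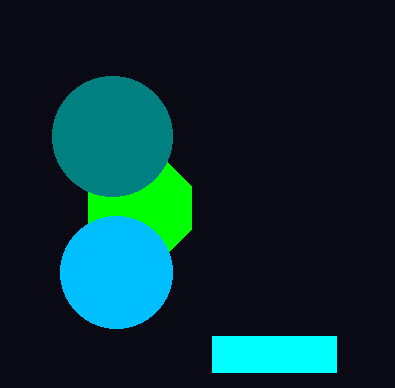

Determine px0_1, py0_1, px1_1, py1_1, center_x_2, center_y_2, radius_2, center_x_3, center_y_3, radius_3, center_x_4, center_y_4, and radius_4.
px0_1 = 212, py0_1 = 336, px1_1 = 336, py1_1 = 372, center_x_2 = 140, center_y_2 = 208, radius_2 = 56, center_x_3 = 112, center_y_3 = 136, radius_3 = 60, center_x_4 = 116, center_y_4 = 272, radius_4 = 56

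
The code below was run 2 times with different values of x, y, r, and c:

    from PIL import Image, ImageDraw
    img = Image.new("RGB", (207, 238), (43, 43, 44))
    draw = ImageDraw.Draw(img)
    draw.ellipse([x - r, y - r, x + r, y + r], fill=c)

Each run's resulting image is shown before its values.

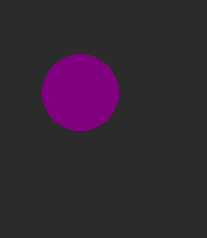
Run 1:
x = 80; y = 92; r = 38; c = 'purple'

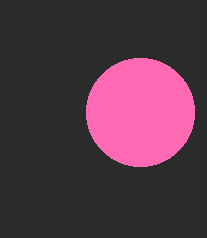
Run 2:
x = 140; y = 112; r = 54; c = 'hotpink'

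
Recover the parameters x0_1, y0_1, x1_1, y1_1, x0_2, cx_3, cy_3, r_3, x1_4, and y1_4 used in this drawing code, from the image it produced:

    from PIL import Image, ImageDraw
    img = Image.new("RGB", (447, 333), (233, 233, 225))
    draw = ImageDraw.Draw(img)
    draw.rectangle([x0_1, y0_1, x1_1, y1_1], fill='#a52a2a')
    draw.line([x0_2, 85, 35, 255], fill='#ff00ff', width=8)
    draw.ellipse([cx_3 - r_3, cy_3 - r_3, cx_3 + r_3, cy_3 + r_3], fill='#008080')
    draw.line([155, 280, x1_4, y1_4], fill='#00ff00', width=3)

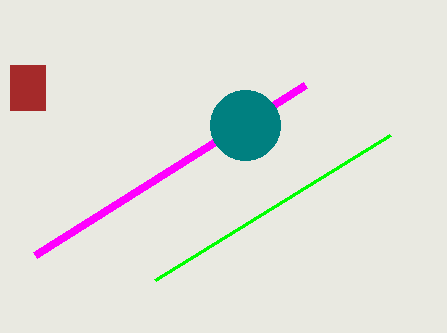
x0_1 = 10, y0_1 = 65, x1_1 = 45, y1_1 = 110, x0_2 = 305, cx_3 = 245, cy_3 = 125, r_3 = 35, x1_4 = 390, y1_4 = 135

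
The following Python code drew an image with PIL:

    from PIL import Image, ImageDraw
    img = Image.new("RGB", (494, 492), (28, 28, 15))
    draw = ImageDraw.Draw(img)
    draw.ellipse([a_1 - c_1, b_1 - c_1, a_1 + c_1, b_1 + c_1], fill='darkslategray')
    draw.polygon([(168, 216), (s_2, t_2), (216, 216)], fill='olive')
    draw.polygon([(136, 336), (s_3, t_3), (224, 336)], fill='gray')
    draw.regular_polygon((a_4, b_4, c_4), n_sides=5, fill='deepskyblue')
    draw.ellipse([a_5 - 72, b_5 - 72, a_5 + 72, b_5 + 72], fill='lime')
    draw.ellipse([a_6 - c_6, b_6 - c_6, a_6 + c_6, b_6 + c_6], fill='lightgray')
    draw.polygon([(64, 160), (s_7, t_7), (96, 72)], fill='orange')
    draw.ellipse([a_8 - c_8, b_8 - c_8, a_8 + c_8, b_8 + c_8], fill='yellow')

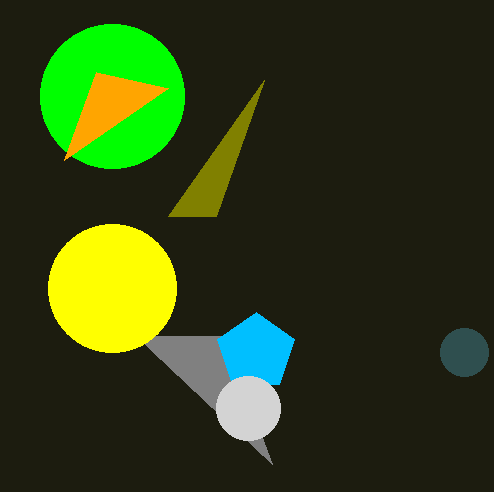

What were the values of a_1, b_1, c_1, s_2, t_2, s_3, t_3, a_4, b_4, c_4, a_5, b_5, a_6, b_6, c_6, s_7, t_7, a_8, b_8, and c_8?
a_1 = 464, b_1 = 352, c_1 = 24, s_2 = 264, t_2 = 80, s_3 = 272, t_3 = 464, a_4 = 256, b_4 = 352, c_4 = 40, a_5 = 112, b_5 = 96, a_6 = 248, b_6 = 408, c_6 = 32, s_7 = 168, t_7 = 88, a_8 = 112, b_8 = 288, c_8 = 64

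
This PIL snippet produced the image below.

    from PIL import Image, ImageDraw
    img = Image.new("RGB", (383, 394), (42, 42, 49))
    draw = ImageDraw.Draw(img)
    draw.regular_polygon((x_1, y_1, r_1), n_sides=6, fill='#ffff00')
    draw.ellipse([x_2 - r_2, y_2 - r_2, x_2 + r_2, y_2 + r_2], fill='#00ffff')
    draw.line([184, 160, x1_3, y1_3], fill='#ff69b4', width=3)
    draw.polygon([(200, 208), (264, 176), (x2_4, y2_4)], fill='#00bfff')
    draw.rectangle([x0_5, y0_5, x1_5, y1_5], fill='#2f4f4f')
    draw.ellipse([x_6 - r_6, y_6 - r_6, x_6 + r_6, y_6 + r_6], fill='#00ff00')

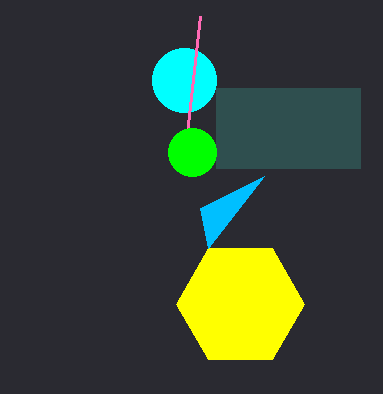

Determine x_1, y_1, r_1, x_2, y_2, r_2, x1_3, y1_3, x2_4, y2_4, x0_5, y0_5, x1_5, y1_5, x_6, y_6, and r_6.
x_1 = 240
y_1 = 304
r_1 = 64
x_2 = 184
y_2 = 80
r_2 = 32
x1_3 = 200
y1_3 = 16
x2_4 = 208
y2_4 = 248
x0_5 = 216
y0_5 = 88
x1_5 = 360
y1_5 = 168
x_6 = 192
y_6 = 152
r_6 = 24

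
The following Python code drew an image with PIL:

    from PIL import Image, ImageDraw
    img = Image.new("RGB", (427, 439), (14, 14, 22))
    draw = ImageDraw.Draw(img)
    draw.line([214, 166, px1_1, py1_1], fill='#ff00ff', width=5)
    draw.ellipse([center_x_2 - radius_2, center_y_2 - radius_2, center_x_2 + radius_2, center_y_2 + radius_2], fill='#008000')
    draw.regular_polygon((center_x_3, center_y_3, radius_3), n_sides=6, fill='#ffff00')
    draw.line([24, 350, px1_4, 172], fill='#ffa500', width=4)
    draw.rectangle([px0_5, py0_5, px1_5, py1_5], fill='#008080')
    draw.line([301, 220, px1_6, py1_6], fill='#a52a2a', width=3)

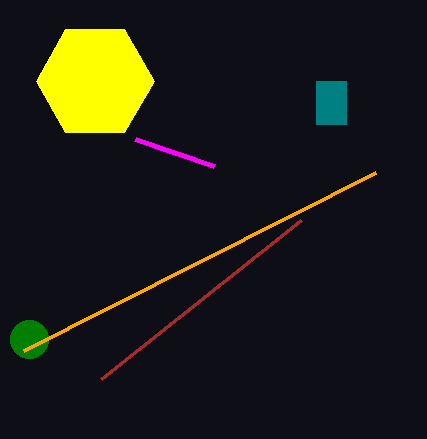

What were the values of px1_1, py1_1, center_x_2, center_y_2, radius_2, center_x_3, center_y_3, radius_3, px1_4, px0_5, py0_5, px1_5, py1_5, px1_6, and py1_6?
px1_1 = 135, py1_1 = 139, center_x_2 = 29, center_y_2 = 339, radius_2 = 19, center_x_3 = 95, center_y_3 = 81, radius_3 = 59, px1_4 = 376, px0_5 = 316, py0_5 = 81, px1_5 = 346, py1_5 = 124, px1_6 = 101, py1_6 = 379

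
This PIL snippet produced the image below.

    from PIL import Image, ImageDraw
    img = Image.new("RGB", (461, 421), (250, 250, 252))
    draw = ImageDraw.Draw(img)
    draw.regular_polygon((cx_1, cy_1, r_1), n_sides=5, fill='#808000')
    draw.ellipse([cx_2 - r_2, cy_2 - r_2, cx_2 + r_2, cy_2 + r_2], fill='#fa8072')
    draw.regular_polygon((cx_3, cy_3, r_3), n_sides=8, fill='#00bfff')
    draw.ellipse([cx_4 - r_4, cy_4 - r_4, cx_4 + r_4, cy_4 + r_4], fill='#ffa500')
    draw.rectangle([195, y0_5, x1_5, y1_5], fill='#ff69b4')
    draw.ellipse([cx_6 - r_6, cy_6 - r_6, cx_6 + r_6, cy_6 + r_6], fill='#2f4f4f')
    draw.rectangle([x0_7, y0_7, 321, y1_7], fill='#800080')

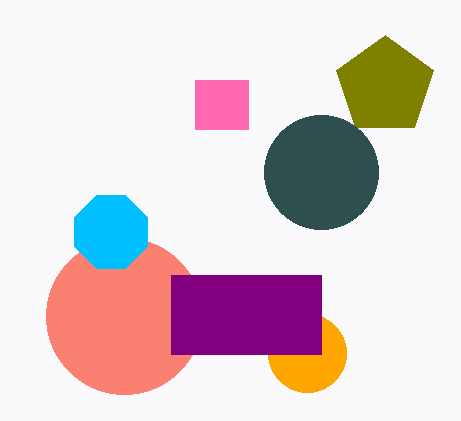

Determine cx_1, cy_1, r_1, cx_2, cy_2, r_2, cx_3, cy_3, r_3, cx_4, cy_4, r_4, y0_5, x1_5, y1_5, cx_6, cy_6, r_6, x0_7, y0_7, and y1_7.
cx_1 = 385, cy_1 = 86, r_1 = 51, cx_2 = 124, cy_2 = 316, r_2 = 78, cx_3 = 111, cy_3 = 232, r_3 = 39, cx_4 = 307, cy_4 = 353, r_4 = 39, y0_5 = 80, x1_5 = 248, y1_5 = 129, cx_6 = 321, cy_6 = 172, r_6 = 57, x0_7 = 171, y0_7 = 275, y1_7 = 354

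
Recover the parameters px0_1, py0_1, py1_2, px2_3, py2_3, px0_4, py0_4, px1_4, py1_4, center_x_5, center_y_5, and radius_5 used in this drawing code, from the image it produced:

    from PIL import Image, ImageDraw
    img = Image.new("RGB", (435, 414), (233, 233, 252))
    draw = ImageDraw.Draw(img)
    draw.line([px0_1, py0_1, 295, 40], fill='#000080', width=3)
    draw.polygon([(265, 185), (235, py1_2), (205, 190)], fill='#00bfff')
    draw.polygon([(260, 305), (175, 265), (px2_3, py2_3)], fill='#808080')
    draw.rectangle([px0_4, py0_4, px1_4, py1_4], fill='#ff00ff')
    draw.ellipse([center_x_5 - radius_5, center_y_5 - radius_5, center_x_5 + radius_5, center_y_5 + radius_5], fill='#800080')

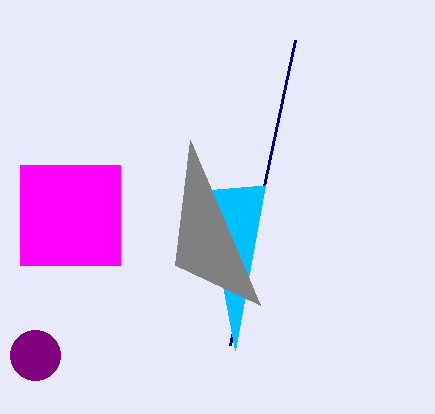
px0_1 = 230, py0_1 = 345, py1_2 = 350, px2_3 = 190, py2_3 = 140, px0_4 = 20, py0_4 = 165, px1_4 = 120, py1_4 = 265, center_x_5 = 35, center_y_5 = 355, radius_5 = 25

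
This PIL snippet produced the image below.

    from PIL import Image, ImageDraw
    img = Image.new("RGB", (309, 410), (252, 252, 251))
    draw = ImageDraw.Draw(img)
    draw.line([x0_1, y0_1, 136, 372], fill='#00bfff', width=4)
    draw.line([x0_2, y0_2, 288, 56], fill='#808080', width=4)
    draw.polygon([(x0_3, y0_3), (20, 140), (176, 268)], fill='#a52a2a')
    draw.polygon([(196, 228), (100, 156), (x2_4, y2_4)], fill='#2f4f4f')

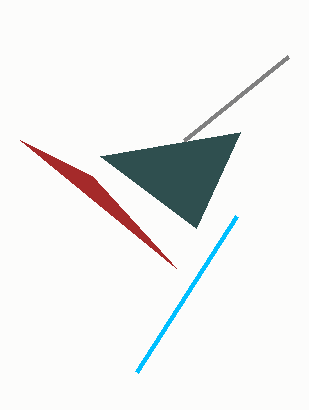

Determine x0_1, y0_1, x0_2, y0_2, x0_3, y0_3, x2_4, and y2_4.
x0_1 = 236, y0_1 = 216, x0_2 = 184, y0_2 = 140, x0_3 = 92, y0_3 = 176, x2_4 = 240, y2_4 = 132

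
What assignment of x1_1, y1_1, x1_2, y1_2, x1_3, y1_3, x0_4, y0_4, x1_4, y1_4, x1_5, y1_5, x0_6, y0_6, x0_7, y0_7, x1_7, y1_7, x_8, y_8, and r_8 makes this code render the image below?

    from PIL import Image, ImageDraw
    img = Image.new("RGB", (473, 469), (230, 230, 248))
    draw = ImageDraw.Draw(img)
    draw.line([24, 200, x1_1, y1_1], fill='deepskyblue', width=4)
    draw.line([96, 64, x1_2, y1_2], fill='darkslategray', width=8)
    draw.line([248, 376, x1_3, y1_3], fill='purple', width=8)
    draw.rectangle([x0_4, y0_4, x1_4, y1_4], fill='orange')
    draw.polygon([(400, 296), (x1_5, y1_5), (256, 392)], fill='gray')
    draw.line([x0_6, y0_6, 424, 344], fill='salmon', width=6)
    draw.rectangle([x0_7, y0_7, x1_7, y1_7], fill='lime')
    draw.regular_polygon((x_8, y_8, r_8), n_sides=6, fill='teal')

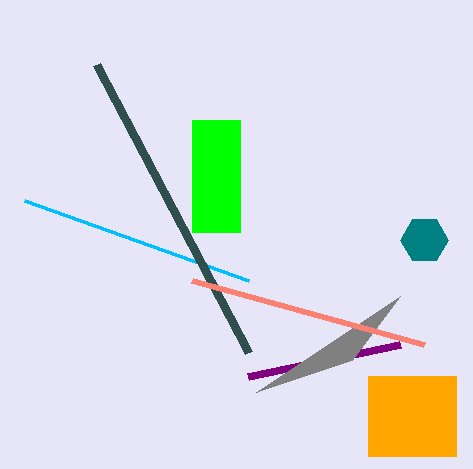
x1_1 = 248; y1_1 = 280; x1_2 = 248; y1_2 = 352; x1_3 = 400; y1_3 = 344; x0_4 = 368; y0_4 = 376; x1_4 = 456; y1_4 = 456; x1_5 = 352; y1_5 = 360; x0_6 = 192; y0_6 = 280; x0_7 = 192; y0_7 = 120; x1_7 = 240; y1_7 = 232; x_8 = 424; y_8 = 240; r_8 = 24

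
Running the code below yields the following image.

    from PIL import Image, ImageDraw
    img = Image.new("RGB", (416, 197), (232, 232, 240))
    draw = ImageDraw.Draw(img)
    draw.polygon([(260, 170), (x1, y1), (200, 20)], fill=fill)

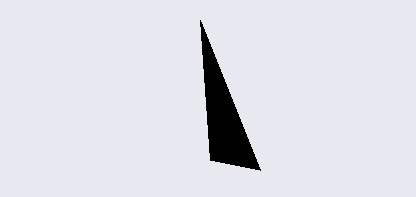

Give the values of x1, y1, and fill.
x1 = 210; y1 = 160; fill = 'black'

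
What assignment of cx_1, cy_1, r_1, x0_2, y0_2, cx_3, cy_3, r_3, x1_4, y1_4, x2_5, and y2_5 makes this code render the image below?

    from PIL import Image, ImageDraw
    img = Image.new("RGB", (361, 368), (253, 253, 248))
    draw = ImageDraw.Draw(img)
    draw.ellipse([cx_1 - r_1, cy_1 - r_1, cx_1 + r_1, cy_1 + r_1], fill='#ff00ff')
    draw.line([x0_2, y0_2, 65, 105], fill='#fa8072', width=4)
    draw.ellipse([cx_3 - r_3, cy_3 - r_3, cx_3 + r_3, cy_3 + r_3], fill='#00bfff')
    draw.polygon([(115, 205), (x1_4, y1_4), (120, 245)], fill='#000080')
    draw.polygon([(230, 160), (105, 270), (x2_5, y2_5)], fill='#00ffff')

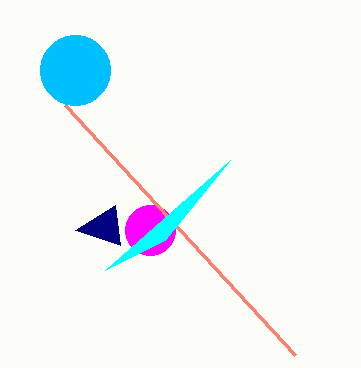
cx_1 = 150; cy_1 = 230; r_1 = 25; x0_2 = 295; y0_2 = 355; cx_3 = 75; cy_3 = 70; r_3 = 35; x1_4 = 75; y1_4 = 230; x2_5 = 165; y2_5 = 240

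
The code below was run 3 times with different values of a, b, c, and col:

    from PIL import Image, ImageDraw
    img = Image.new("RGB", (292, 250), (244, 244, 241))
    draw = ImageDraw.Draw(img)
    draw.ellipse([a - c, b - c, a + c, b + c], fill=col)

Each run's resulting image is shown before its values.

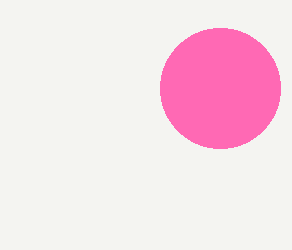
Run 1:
a = 220
b = 88
c = 60
col = 'hotpink'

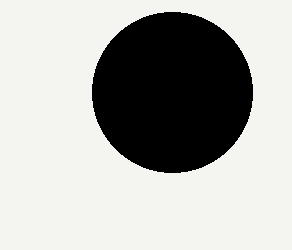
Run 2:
a = 172
b = 92
c = 80
col = 'black'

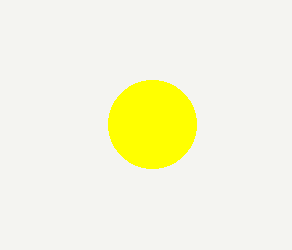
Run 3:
a = 152; b = 124; c = 44; col = 'yellow'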